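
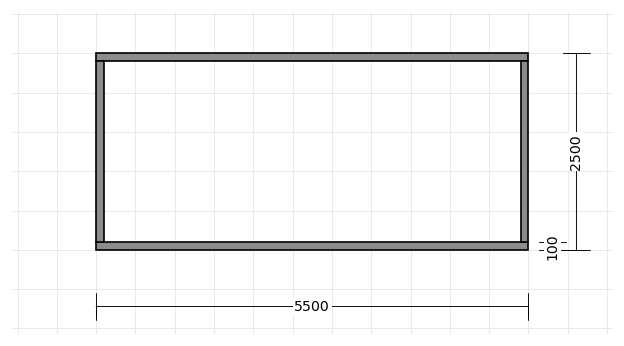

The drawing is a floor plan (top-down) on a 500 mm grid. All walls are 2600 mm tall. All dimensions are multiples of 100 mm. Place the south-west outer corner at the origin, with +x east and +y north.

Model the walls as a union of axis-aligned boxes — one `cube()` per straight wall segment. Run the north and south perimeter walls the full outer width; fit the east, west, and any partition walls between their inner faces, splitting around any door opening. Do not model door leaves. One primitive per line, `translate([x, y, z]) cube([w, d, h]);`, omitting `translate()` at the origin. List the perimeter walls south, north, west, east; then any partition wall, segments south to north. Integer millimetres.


cube([5500, 100, 2600]);
translate([0, 2400, 0]) cube([5500, 100, 2600]);
translate([0, 100, 0]) cube([100, 2300, 2600]);
translate([5400, 100, 0]) cube([100, 2300, 2600]);


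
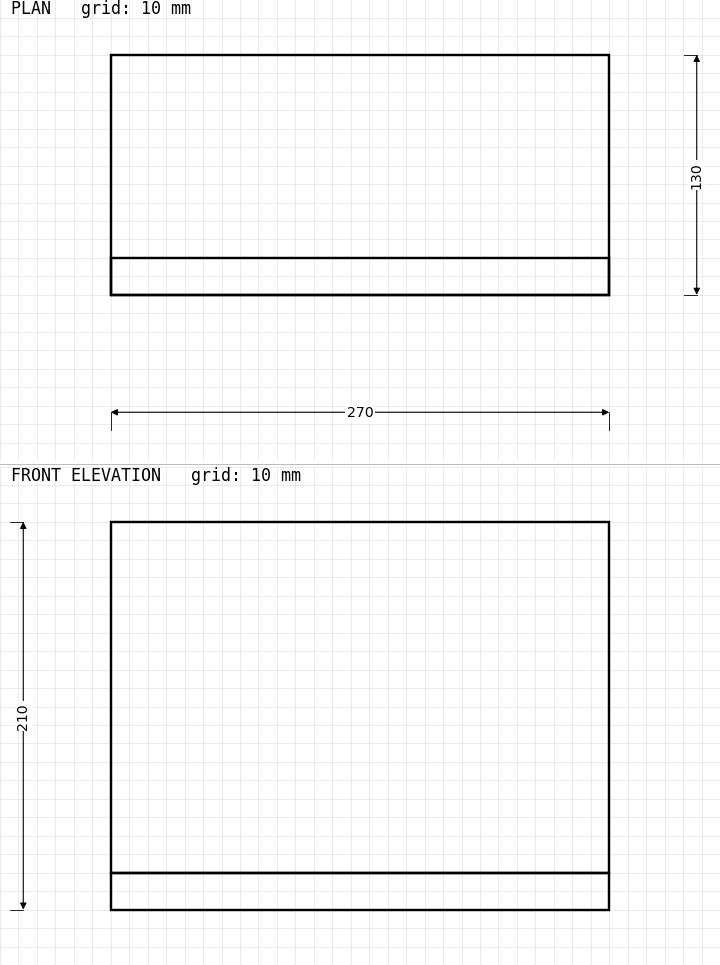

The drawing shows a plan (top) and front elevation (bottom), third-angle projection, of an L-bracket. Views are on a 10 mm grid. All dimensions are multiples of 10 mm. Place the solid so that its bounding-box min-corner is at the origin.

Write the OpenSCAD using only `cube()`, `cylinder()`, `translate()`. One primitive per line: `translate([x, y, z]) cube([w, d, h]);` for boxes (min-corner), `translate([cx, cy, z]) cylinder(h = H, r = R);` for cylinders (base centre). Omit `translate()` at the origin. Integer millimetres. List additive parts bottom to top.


cube([270, 130, 20]);
translate([0, 0, 20]) cube([270, 20, 190]);


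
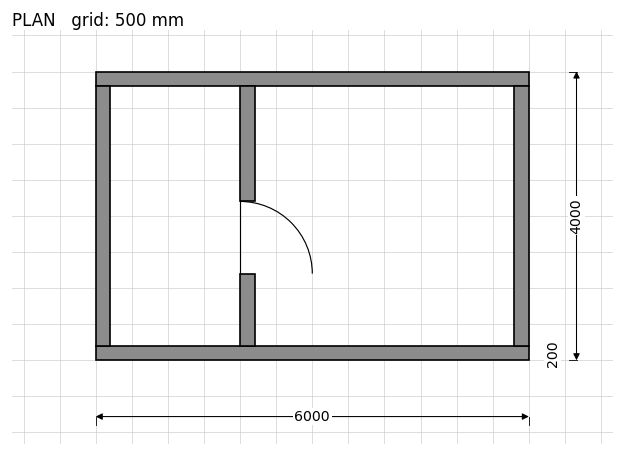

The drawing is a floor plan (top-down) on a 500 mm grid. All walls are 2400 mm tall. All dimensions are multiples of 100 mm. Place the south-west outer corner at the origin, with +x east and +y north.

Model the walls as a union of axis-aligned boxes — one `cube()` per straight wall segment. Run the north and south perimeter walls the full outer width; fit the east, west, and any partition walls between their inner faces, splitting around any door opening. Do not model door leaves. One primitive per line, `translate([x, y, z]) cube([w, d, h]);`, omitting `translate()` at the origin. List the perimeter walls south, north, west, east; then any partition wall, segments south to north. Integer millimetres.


cube([6000, 200, 2400]);
translate([0, 3800, 0]) cube([6000, 200, 2400]);
translate([0, 200, 0]) cube([200, 3600, 2400]);
translate([5800, 200, 0]) cube([200, 3600, 2400]);
translate([2000, 200, 0]) cube([200, 1000, 2400]);
translate([2000, 2200, 0]) cube([200, 1600, 2400]);


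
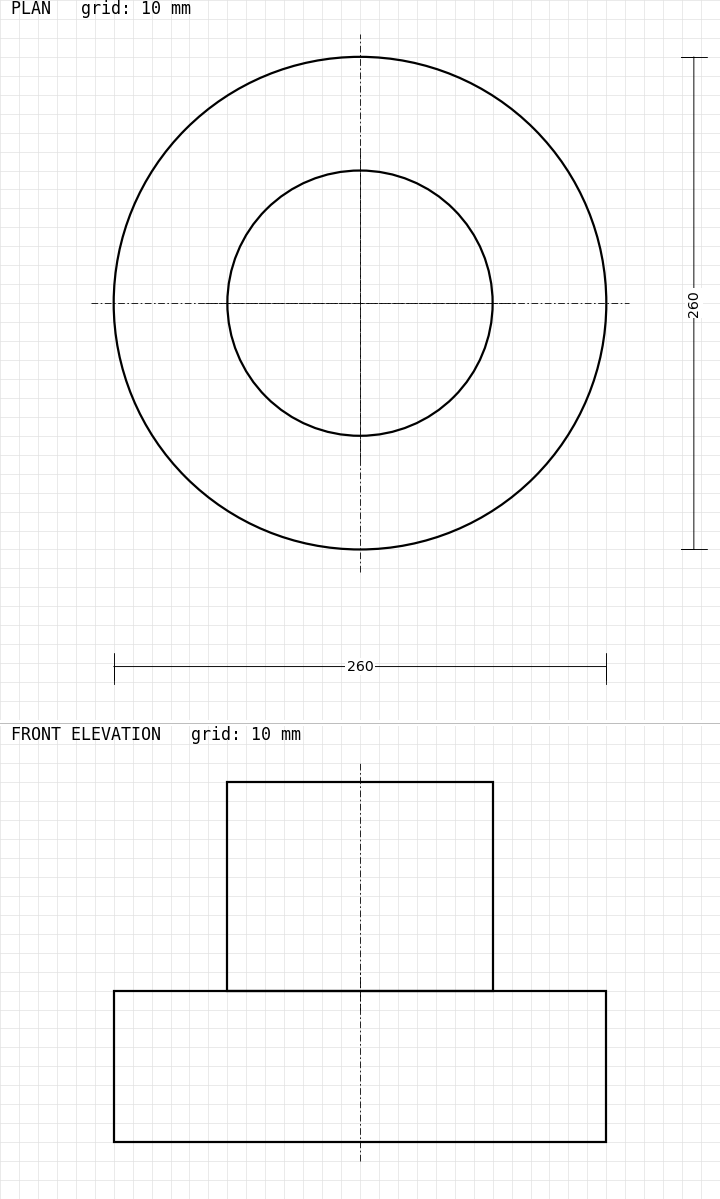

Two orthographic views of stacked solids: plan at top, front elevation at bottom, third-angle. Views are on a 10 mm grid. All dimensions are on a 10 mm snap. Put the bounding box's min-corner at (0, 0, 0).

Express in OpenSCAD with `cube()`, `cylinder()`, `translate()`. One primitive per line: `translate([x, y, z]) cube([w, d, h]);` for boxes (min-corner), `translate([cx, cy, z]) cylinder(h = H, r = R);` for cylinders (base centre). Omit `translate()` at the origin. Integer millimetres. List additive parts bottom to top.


translate([130, 130, 0]) cylinder(h = 80, r = 130);
translate([130, 130, 80]) cylinder(h = 110, r = 70);


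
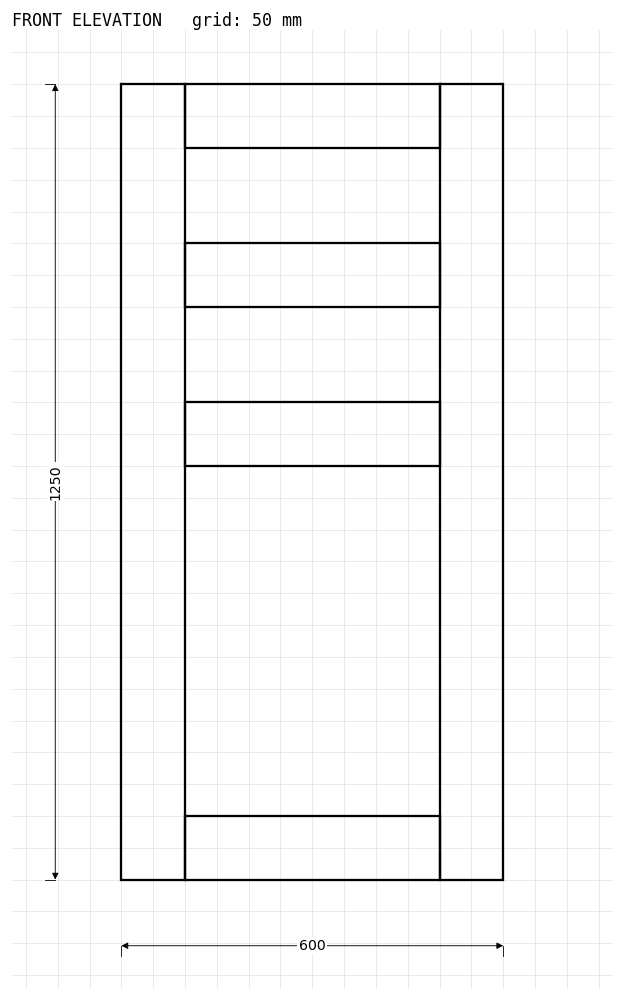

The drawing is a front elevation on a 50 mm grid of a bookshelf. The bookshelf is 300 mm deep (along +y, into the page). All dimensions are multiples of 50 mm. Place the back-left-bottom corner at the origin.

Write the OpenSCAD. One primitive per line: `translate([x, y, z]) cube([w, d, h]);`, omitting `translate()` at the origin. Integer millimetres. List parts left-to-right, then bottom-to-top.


cube([100, 300, 1250]);
translate([100, 0, 0]) cube([400, 300, 100]);
translate([100, 0, 650]) cube([400, 300, 100]);
translate([100, 0, 900]) cube([400, 300, 100]);
translate([100, 0, 1150]) cube([400, 300, 100]);
translate([500, 0, 0]) cube([100, 300, 1250]);


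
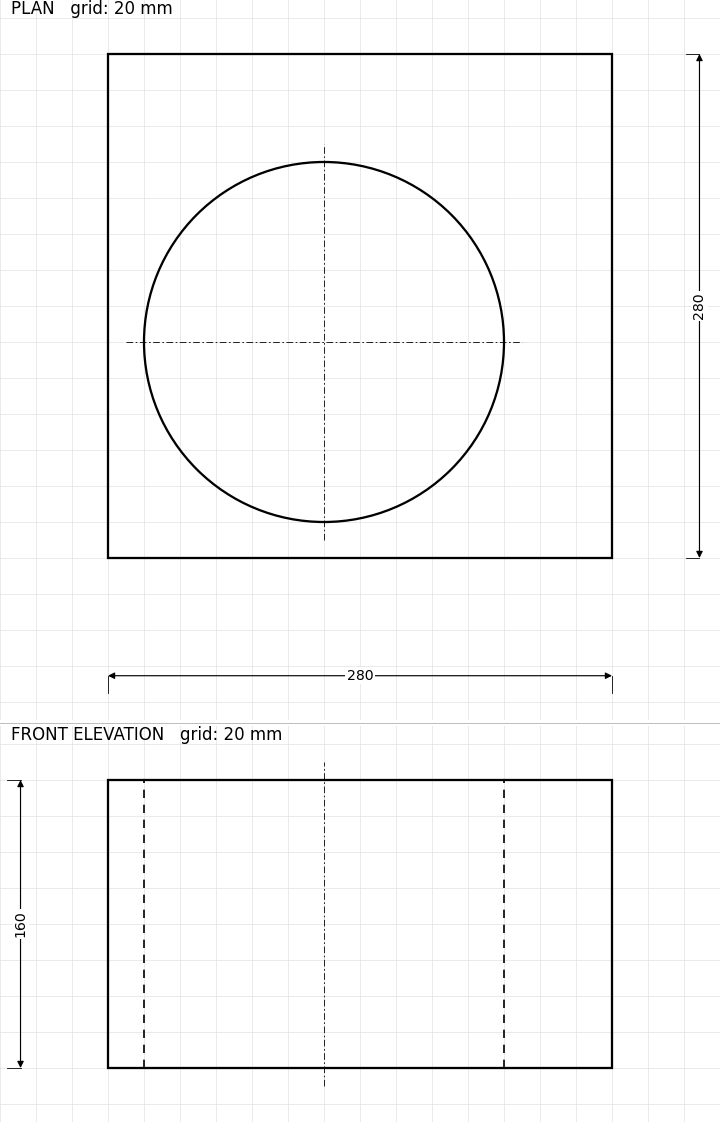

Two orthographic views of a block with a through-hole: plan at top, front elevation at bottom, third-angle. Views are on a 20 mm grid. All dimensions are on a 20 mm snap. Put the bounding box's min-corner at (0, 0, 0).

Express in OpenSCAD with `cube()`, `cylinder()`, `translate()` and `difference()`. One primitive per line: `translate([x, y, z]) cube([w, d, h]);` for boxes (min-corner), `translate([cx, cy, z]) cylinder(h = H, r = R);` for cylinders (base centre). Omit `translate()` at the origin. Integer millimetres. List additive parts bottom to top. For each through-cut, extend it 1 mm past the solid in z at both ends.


difference() {
  cube([280, 280, 160]);
  translate([120, 120, -1]) cylinder(h = 162, r = 100);
}


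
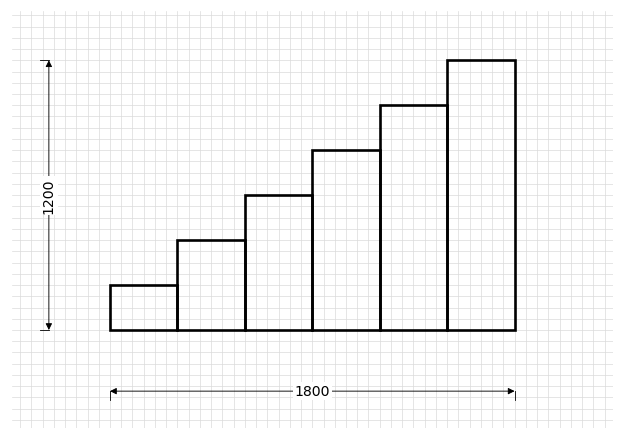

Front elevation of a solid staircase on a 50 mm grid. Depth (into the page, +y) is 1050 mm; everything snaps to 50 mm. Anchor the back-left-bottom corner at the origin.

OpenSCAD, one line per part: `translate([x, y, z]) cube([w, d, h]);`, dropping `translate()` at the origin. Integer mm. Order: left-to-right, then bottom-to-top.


cube([300, 1050, 200]);
translate([300, 0, 0]) cube([300, 1050, 400]);
translate([600, 0, 0]) cube([300, 1050, 600]);
translate([900, 0, 0]) cube([300, 1050, 800]);
translate([1200, 0, 0]) cube([300, 1050, 1000]);
translate([1500, 0, 0]) cube([300, 1050, 1200]);


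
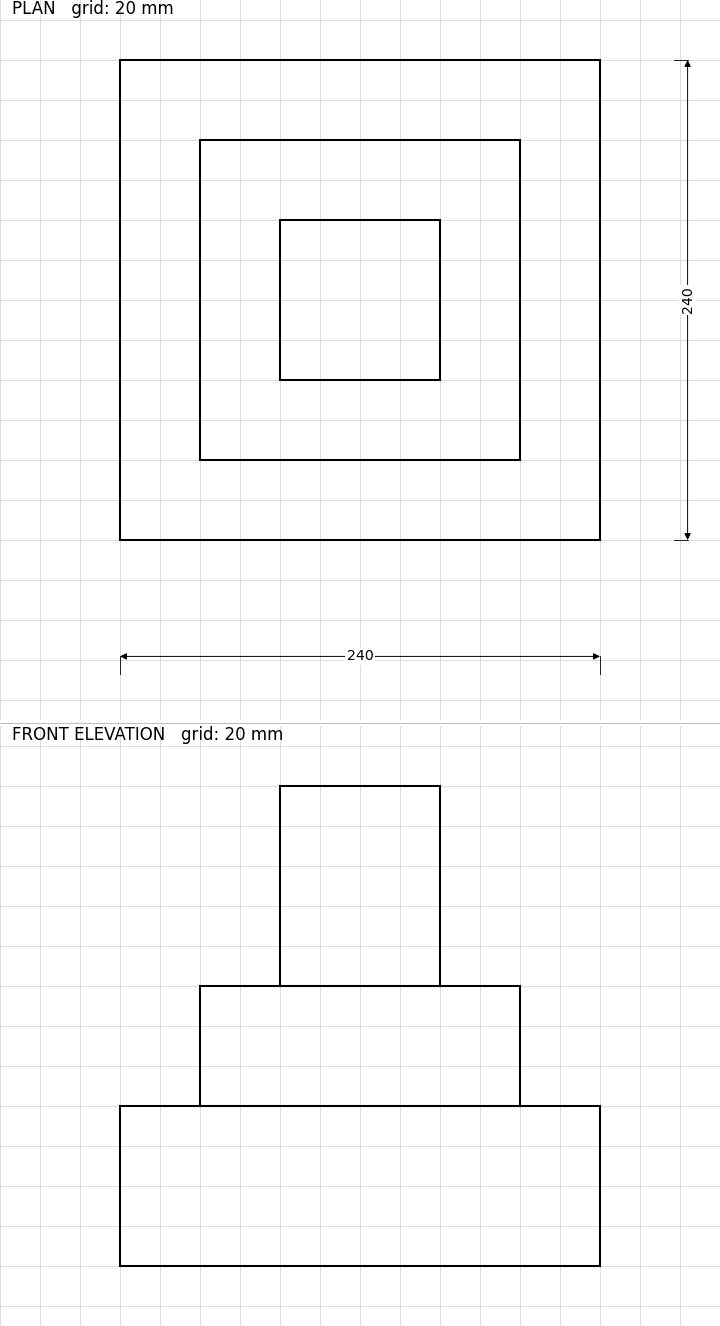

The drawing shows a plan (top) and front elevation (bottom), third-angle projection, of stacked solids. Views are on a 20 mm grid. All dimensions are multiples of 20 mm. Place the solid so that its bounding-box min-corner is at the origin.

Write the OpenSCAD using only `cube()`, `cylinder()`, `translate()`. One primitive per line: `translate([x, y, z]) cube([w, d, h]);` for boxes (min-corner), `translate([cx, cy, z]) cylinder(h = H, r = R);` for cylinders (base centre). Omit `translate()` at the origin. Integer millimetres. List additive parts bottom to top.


cube([240, 240, 80]);
translate([40, 40, 80]) cube([160, 160, 60]);
translate([80, 80, 140]) cube([80, 80, 100]);


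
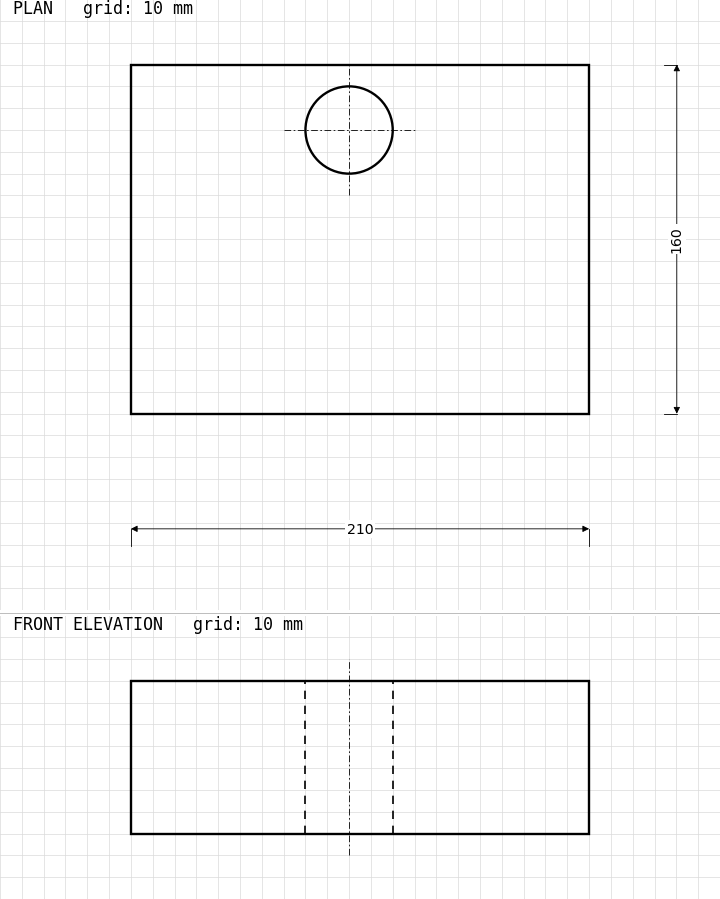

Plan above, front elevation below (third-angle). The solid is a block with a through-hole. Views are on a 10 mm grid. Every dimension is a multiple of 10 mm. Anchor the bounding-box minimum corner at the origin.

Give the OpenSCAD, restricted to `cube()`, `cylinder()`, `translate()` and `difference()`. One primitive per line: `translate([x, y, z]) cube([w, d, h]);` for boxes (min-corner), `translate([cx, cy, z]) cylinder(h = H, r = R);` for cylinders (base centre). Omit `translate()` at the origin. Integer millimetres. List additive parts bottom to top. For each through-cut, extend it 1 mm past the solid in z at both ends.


difference() {
  cube([210, 160, 70]);
  translate([100, 130, -1]) cylinder(h = 72, r = 20);
}


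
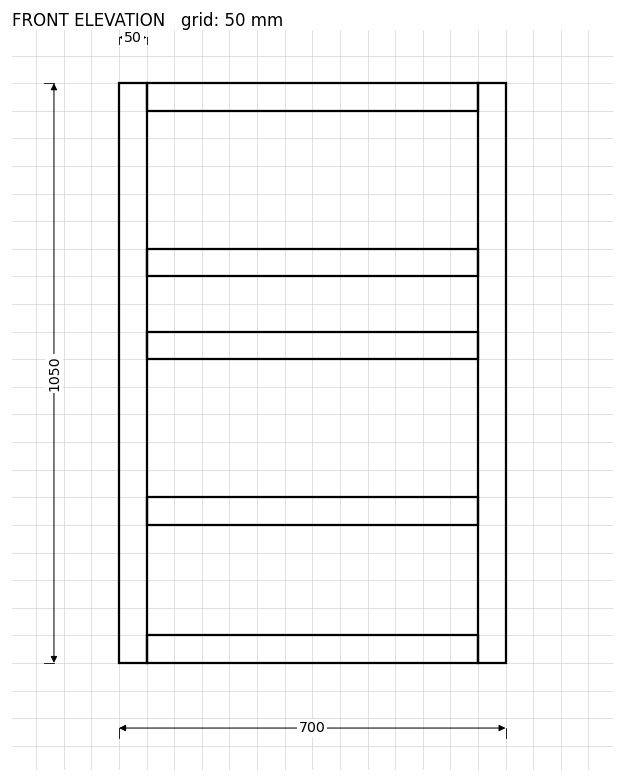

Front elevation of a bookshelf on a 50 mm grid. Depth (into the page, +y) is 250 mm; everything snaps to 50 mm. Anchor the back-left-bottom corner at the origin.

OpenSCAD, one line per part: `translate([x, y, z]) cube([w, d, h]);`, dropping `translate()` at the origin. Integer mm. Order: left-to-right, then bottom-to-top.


cube([50, 250, 1050]);
translate([50, 0, 0]) cube([600, 250, 50]);
translate([50, 0, 250]) cube([600, 250, 50]);
translate([50, 0, 550]) cube([600, 250, 50]);
translate([50, 0, 700]) cube([600, 250, 50]);
translate([50, 0, 1000]) cube([600, 250, 50]);
translate([650, 0, 0]) cube([50, 250, 1050]);


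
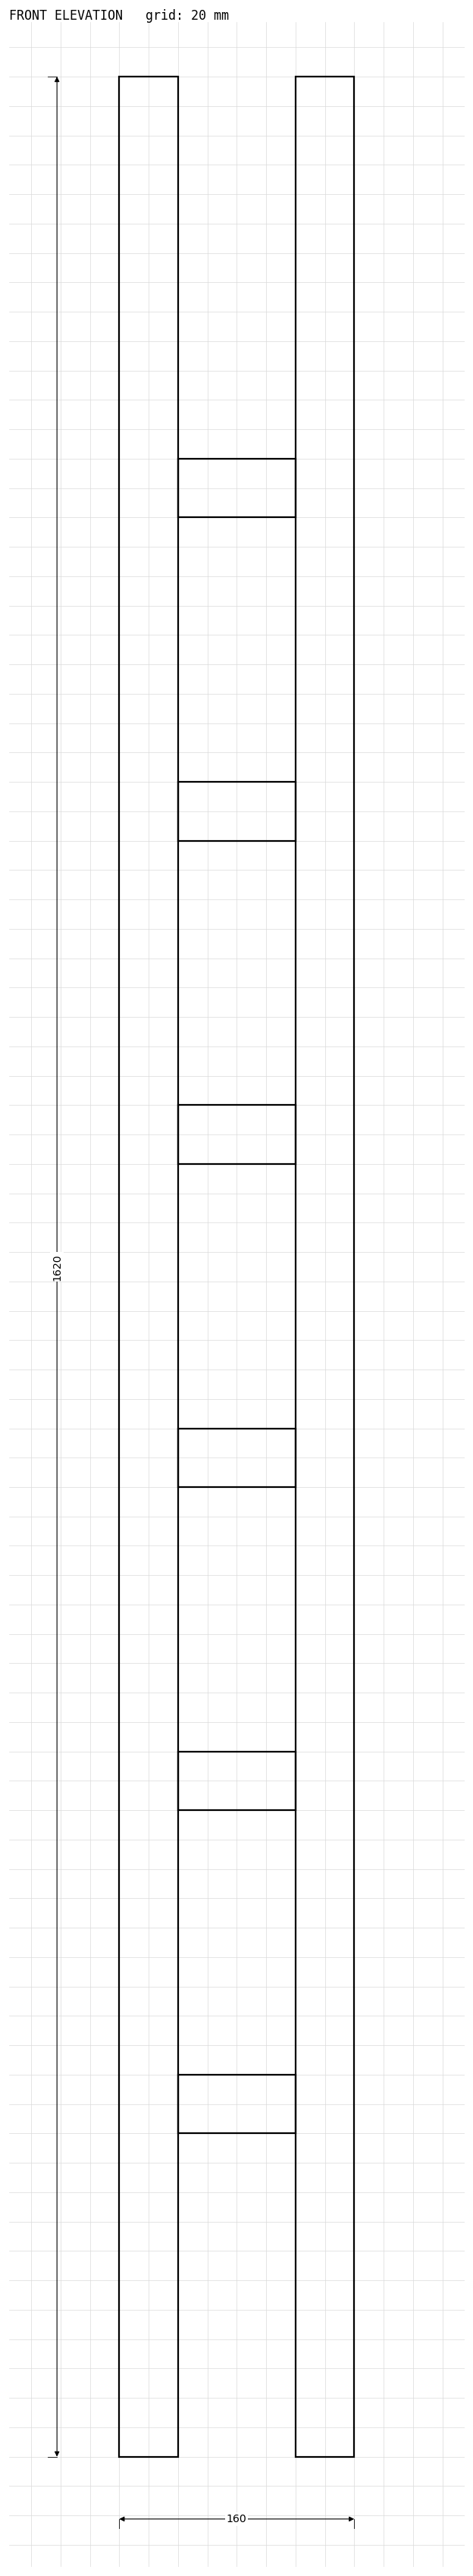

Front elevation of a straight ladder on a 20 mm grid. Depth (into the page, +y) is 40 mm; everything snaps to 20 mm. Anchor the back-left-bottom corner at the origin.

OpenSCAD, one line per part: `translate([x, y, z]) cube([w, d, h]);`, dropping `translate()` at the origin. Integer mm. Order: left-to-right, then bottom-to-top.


cube([40, 40, 1620]);
translate([40, 0, 220]) cube([80, 40, 40]);
translate([40, 0, 440]) cube([80, 40, 40]);
translate([40, 0, 660]) cube([80, 40, 40]);
translate([40, 0, 880]) cube([80, 40, 40]);
translate([40, 0, 1100]) cube([80, 40, 40]);
translate([40, 0, 1320]) cube([80, 40, 40]);
translate([120, 0, 0]) cube([40, 40, 1620]);


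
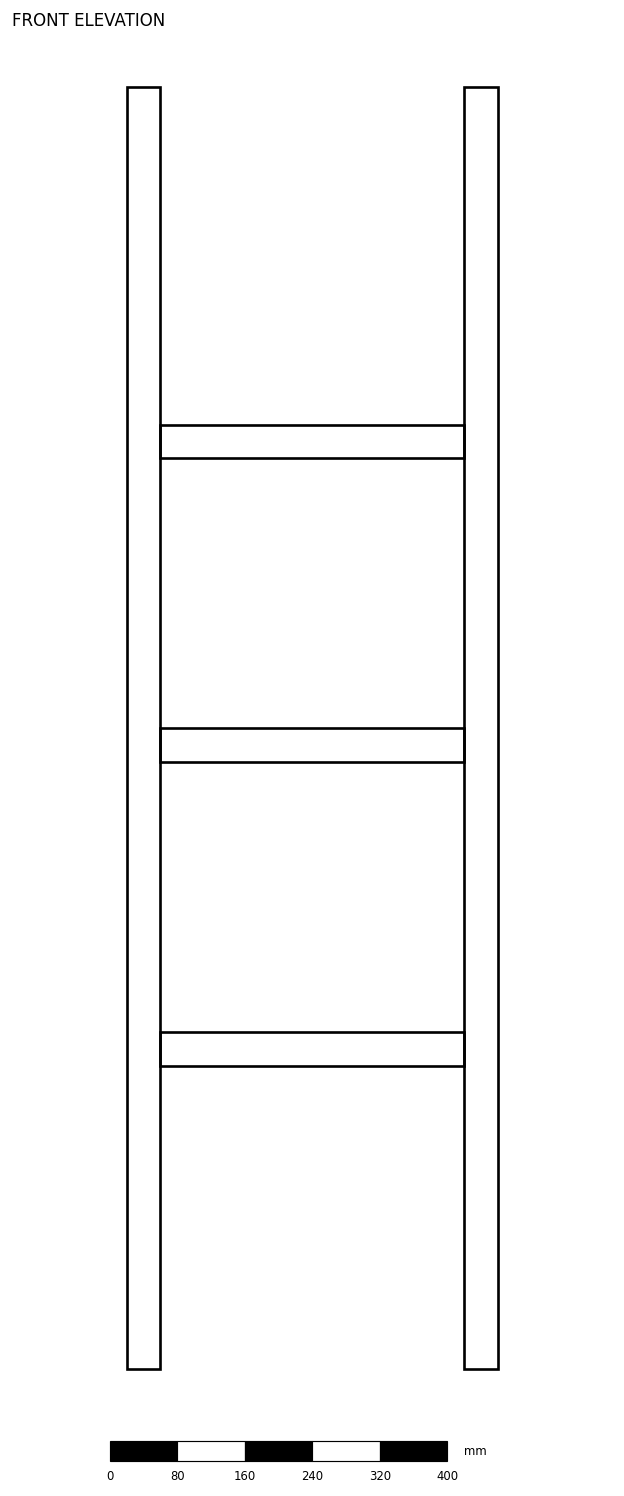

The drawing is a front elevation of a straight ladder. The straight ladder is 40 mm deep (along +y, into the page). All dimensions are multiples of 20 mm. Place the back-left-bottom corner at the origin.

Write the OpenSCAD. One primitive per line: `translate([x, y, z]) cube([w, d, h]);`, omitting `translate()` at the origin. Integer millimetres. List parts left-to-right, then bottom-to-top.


cube([40, 40, 1520]);
translate([40, 0, 360]) cube([360, 40, 40]);
translate([40, 0, 720]) cube([360, 40, 40]);
translate([40, 0, 1080]) cube([360, 40, 40]);
translate([400, 0, 0]) cube([40, 40, 1520]);


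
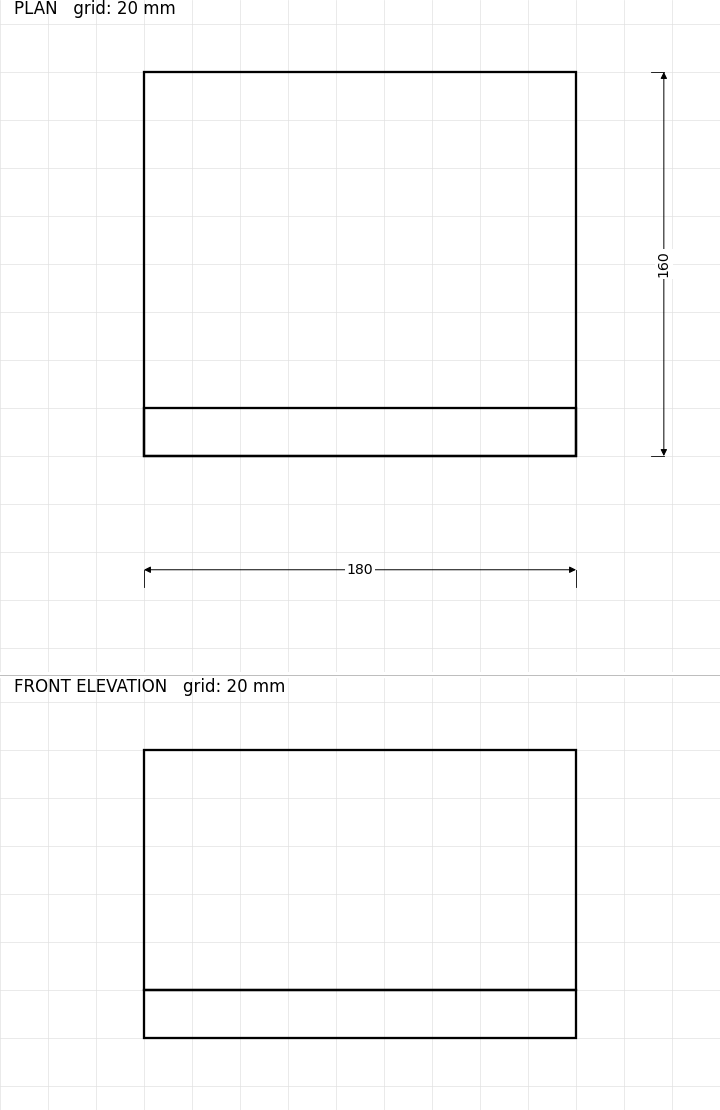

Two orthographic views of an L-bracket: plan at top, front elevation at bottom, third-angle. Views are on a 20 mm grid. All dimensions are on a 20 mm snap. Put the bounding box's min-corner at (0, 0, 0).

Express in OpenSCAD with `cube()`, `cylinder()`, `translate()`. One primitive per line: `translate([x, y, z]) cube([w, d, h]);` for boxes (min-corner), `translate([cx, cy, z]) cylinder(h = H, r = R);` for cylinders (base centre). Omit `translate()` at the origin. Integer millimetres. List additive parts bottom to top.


cube([180, 160, 20]);
translate([0, 0, 20]) cube([180, 20, 100]);


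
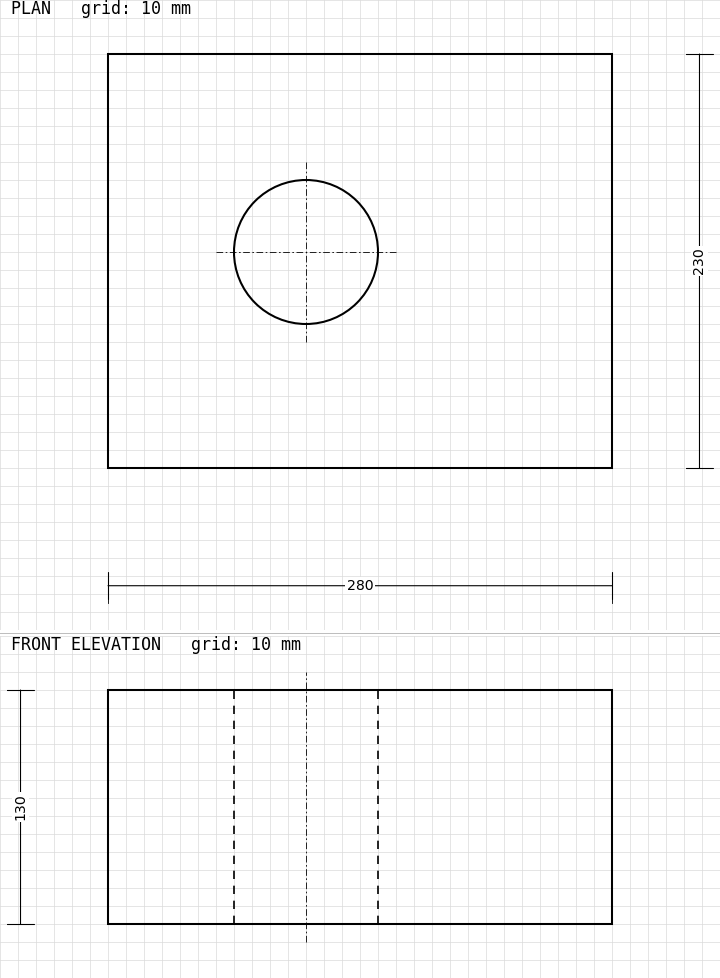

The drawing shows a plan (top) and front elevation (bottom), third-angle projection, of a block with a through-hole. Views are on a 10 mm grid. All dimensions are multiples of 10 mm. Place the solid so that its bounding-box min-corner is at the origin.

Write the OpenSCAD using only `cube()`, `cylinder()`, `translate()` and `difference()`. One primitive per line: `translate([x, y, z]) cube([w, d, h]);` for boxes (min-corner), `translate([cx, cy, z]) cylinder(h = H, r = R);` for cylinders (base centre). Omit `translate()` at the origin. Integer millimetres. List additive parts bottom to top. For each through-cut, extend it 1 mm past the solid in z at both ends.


difference() {
  cube([280, 230, 130]);
  translate([110, 120, -1]) cylinder(h = 132, r = 40);
}


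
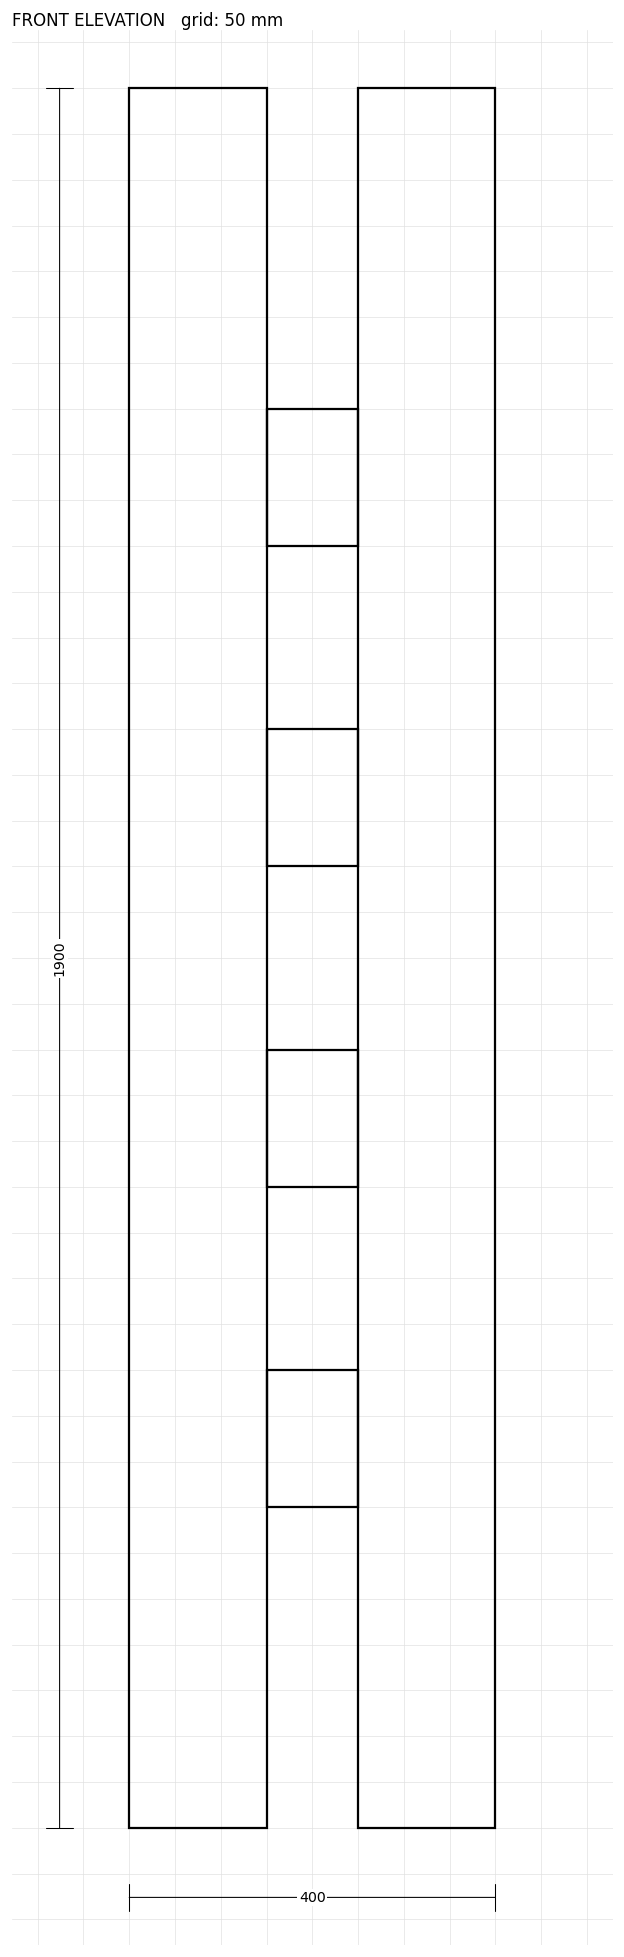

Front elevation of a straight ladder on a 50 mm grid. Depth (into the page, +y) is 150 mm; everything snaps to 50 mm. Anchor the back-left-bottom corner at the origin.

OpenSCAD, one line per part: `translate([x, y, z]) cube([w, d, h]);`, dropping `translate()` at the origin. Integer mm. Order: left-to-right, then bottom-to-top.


cube([150, 150, 1900]);
translate([150, 0, 350]) cube([100, 150, 150]);
translate([150, 0, 700]) cube([100, 150, 150]);
translate([150, 0, 1050]) cube([100, 150, 150]);
translate([150, 0, 1400]) cube([100, 150, 150]);
translate([250, 0, 0]) cube([150, 150, 1900]);


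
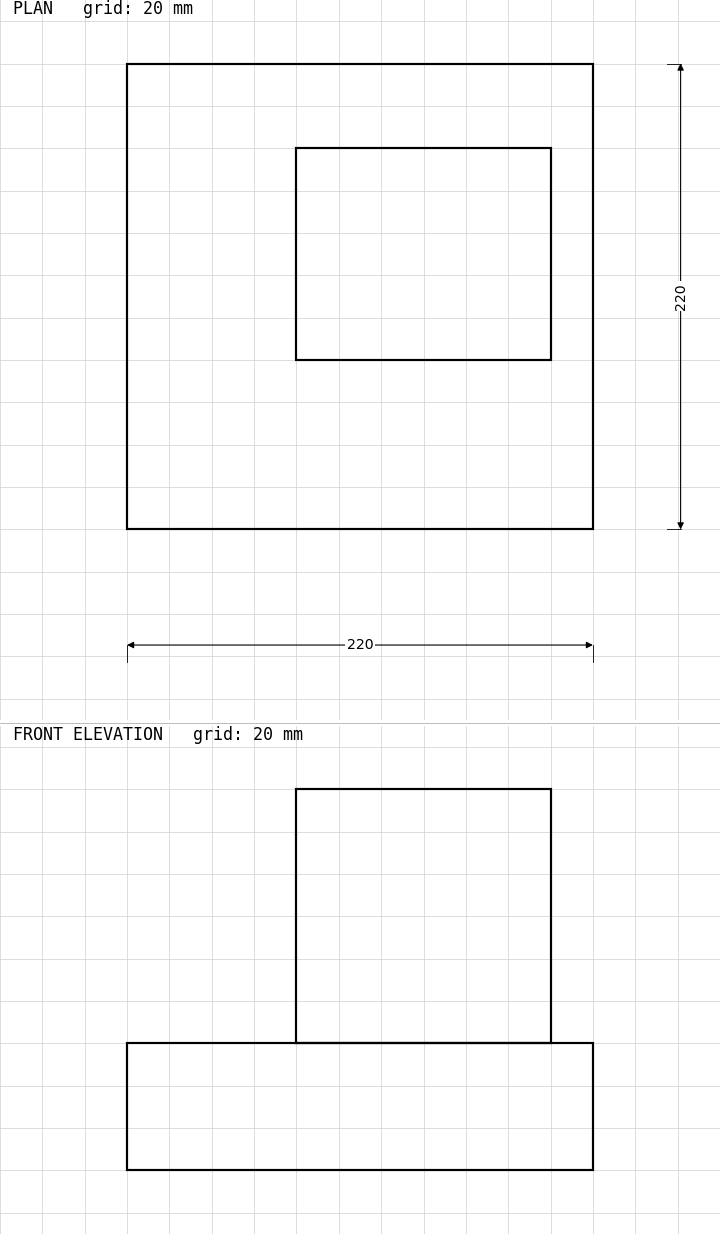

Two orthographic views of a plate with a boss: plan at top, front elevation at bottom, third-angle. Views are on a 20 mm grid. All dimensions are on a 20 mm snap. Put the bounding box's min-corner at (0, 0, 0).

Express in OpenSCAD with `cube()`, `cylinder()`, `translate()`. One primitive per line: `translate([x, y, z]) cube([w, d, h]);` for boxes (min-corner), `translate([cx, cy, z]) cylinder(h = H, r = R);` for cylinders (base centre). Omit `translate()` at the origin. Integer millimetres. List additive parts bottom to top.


cube([220, 220, 60]);
translate([80, 80, 60]) cube([120, 100, 120]);


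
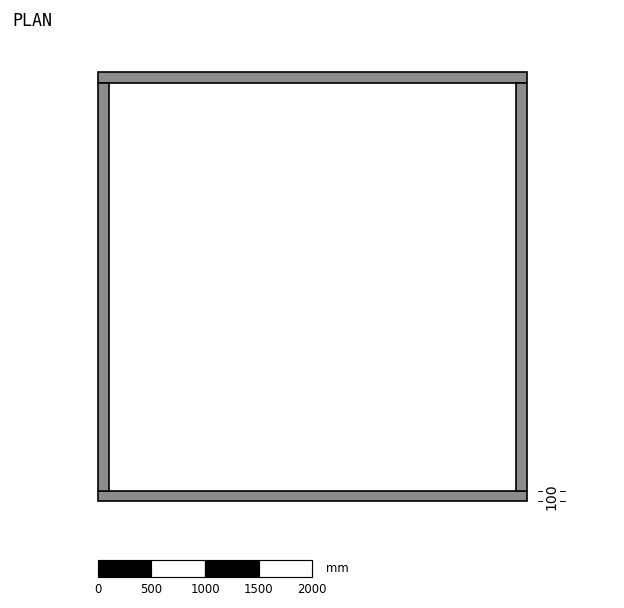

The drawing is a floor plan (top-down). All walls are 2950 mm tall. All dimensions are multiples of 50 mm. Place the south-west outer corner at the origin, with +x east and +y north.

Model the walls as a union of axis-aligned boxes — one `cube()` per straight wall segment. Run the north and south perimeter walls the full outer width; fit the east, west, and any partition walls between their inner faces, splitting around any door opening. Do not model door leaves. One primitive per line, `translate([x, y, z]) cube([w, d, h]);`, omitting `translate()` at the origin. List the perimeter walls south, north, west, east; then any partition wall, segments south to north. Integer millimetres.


cube([4000, 100, 2950]);
translate([0, 3900, 0]) cube([4000, 100, 2950]);
translate([0, 100, 0]) cube([100, 3800, 2950]);
translate([3900, 100, 0]) cube([100, 3800, 2950]);


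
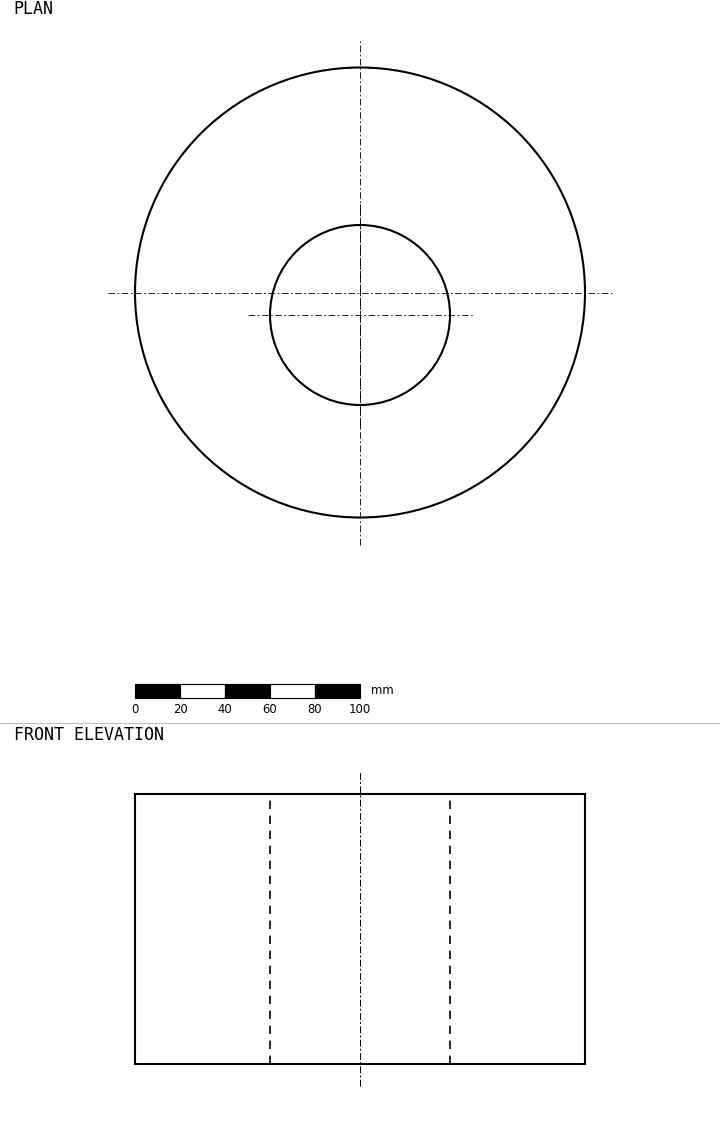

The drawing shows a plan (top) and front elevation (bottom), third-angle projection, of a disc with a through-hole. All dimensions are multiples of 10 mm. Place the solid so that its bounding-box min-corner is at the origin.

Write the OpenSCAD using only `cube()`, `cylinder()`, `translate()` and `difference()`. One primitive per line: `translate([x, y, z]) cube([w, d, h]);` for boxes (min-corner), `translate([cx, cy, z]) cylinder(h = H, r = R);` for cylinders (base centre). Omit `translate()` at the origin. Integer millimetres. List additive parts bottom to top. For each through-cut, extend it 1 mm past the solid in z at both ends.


difference() {
  translate([100, 100, 0]) cylinder(h = 120, r = 100);
  translate([100, 90, -1]) cylinder(h = 122, r = 40);
}


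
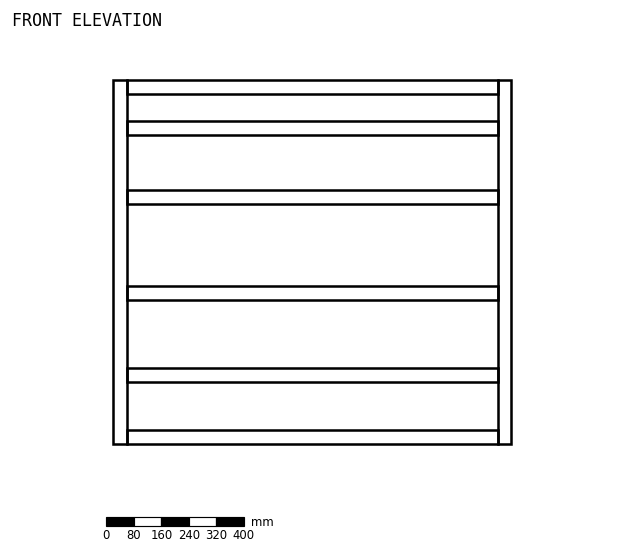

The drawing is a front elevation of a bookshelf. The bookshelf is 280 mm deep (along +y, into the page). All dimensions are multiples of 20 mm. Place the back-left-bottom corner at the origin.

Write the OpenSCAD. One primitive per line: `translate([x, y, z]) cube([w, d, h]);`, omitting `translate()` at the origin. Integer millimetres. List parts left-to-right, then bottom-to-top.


cube([40, 280, 1060]);
translate([40, 0, 0]) cube([1080, 280, 40]);
translate([40, 0, 180]) cube([1080, 280, 40]);
translate([40, 0, 420]) cube([1080, 280, 40]);
translate([40, 0, 700]) cube([1080, 280, 40]);
translate([40, 0, 900]) cube([1080, 280, 40]);
translate([40, 0, 1020]) cube([1080, 280, 40]);
translate([1120, 0, 0]) cube([40, 280, 1060]);


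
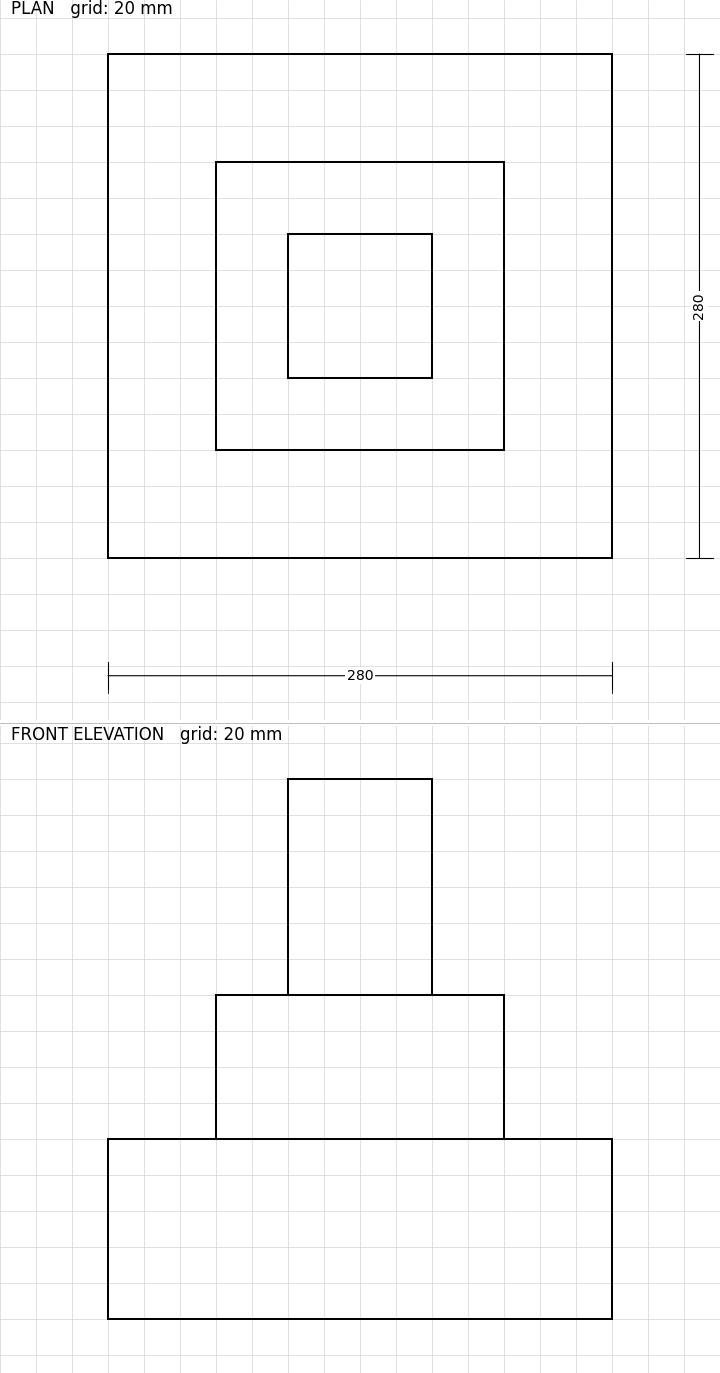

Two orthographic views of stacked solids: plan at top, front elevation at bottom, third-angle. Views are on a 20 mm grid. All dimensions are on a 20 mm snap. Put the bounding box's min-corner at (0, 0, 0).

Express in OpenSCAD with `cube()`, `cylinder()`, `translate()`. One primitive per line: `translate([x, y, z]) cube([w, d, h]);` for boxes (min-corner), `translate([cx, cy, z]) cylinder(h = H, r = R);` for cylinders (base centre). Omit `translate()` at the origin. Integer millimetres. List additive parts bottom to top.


cube([280, 280, 100]);
translate([60, 60, 100]) cube([160, 160, 80]);
translate([100, 100, 180]) cube([80, 80, 120]);


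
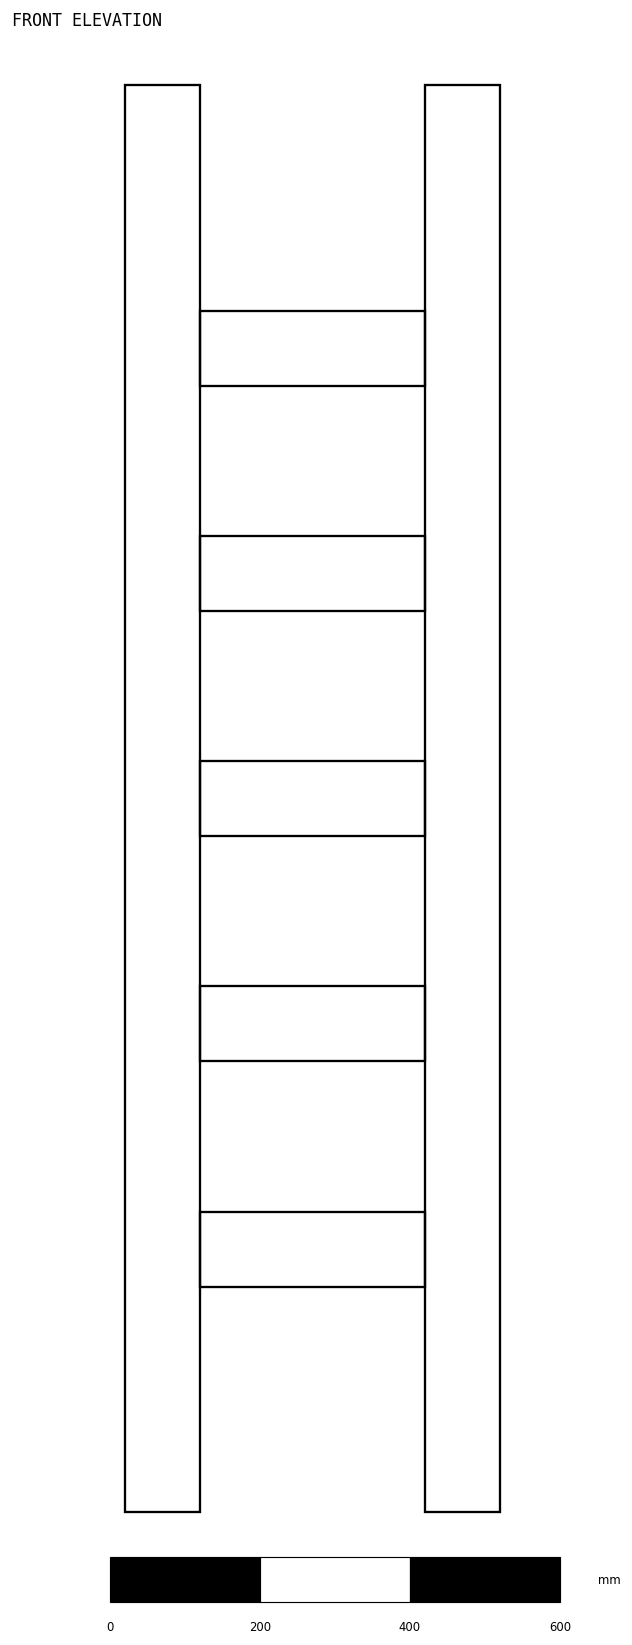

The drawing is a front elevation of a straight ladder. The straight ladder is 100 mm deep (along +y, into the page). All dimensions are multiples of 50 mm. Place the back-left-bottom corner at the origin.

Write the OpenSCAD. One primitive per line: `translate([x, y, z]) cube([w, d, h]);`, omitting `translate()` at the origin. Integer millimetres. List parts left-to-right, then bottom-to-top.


cube([100, 100, 1900]);
translate([100, 0, 300]) cube([300, 100, 100]);
translate([100, 0, 600]) cube([300, 100, 100]);
translate([100, 0, 900]) cube([300, 100, 100]);
translate([100, 0, 1200]) cube([300, 100, 100]);
translate([100, 0, 1500]) cube([300, 100, 100]);
translate([400, 0, 0]) cube([100, 100, 1900]);


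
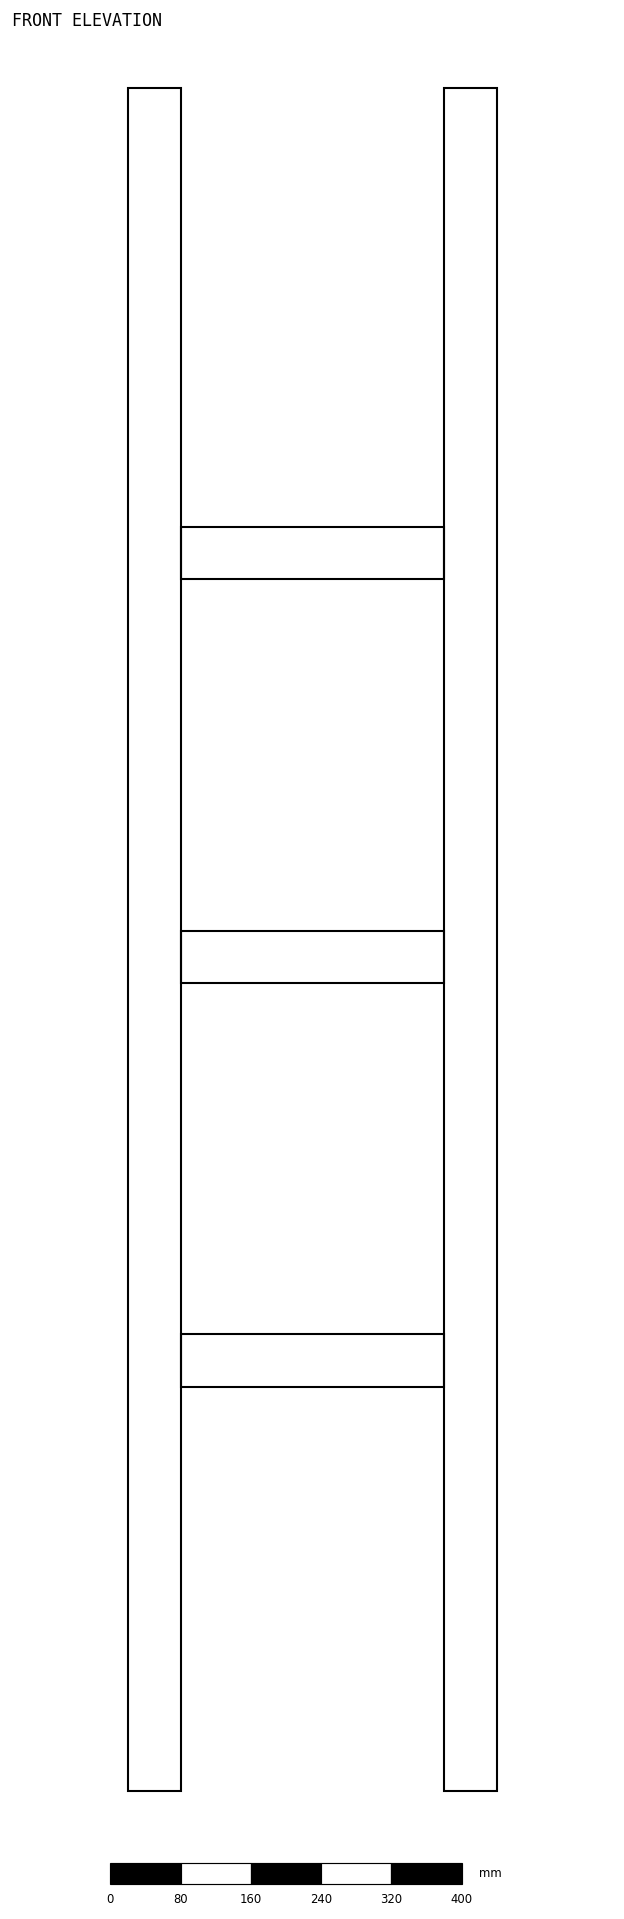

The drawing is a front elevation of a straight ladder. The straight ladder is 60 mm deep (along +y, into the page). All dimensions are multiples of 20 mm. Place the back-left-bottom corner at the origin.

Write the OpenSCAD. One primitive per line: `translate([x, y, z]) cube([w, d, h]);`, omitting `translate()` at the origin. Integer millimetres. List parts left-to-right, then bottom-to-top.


cube([60, 60, 1940]);
translate([60, 0, 460]) cube([300, 60, 60]);
translate([60, 0, 920]) cube([300, 60, 60]);
translate([60, 0, 1380]) cube([300, 60, 60]);
translate([360, 0, 0]) cube([60, 60, 1940]);


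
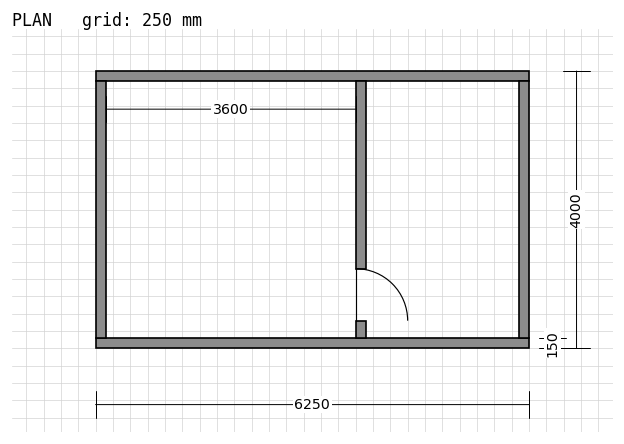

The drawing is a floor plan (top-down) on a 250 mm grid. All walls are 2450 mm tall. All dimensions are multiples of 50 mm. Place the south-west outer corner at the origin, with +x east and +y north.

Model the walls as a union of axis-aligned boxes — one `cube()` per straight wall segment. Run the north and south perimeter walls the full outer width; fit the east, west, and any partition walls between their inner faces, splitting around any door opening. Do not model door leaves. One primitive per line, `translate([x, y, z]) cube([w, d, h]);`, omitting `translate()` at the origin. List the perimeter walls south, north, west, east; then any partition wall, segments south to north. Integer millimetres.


cube([6250, 150, 2450]);
translate([0, 3850, 0]) cube([6250, 150, 2450]);
translate([0, 150, 0]) cube([150, 3700, 2450]);
translate([6100, 150, 0]) cube([150, 3700, 2450]);
translate([3750, 150, 0]) cube([150, 250, 2450]);
translate([3750, 1150, 0]) cube([150, 2700, 2450]);


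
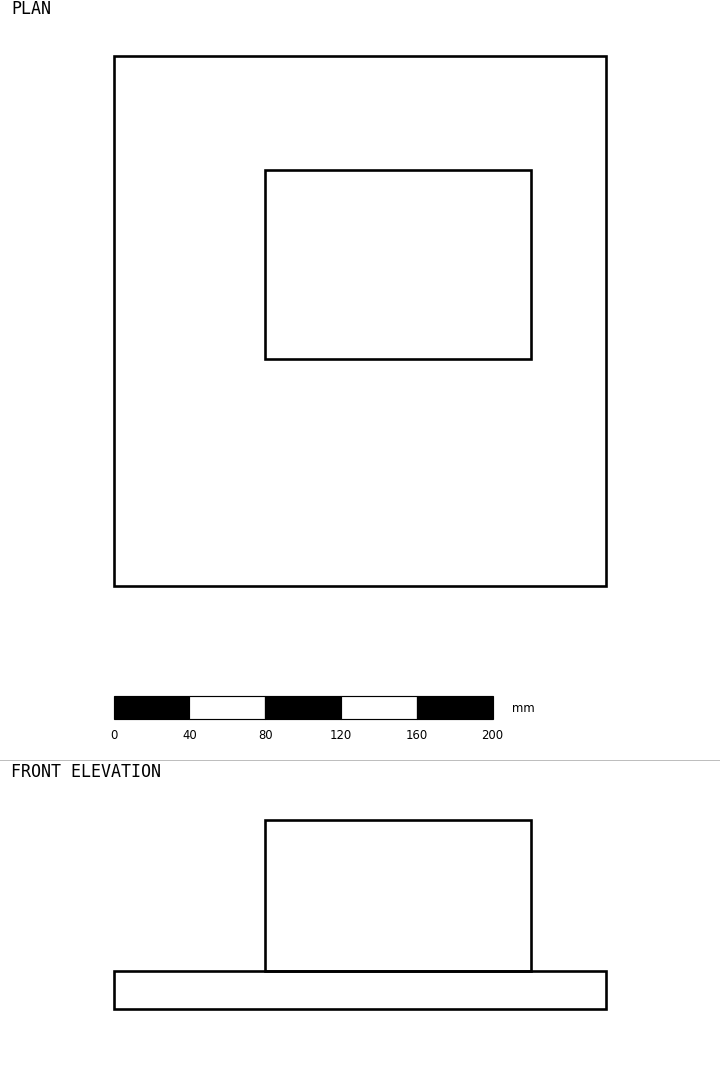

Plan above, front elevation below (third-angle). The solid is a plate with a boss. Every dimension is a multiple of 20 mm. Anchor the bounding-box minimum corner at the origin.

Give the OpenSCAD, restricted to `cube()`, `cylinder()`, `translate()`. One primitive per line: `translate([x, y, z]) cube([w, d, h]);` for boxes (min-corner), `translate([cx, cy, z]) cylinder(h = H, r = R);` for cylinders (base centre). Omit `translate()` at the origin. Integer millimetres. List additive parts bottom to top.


cube([260, 280, 20]);
translate([80, 120, 20]) cube([140, 100, 80]);


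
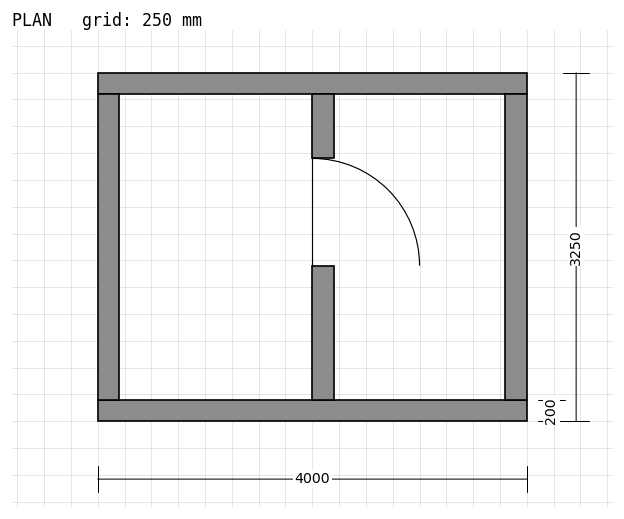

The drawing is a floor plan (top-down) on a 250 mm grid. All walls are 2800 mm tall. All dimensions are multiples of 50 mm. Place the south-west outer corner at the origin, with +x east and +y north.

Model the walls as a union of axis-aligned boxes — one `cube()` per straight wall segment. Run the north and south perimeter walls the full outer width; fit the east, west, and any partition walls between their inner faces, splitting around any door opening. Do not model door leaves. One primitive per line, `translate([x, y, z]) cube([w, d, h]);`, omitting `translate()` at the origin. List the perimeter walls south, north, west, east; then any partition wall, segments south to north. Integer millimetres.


cube([4000, 200, 2800]);
translate([0, 3050, 0]) cube([4000, 200, 2800]);
translate([0, 200, 0]) cube([200, 2850, 2800]);
translate([3800, 200, 0]) cube([200, 2850, 2800]);
translate([2000, 200, 0]) cube([200, 1250, 2800]);
translate([2000, 2450, 0]) cube([200, 600, 2800]);


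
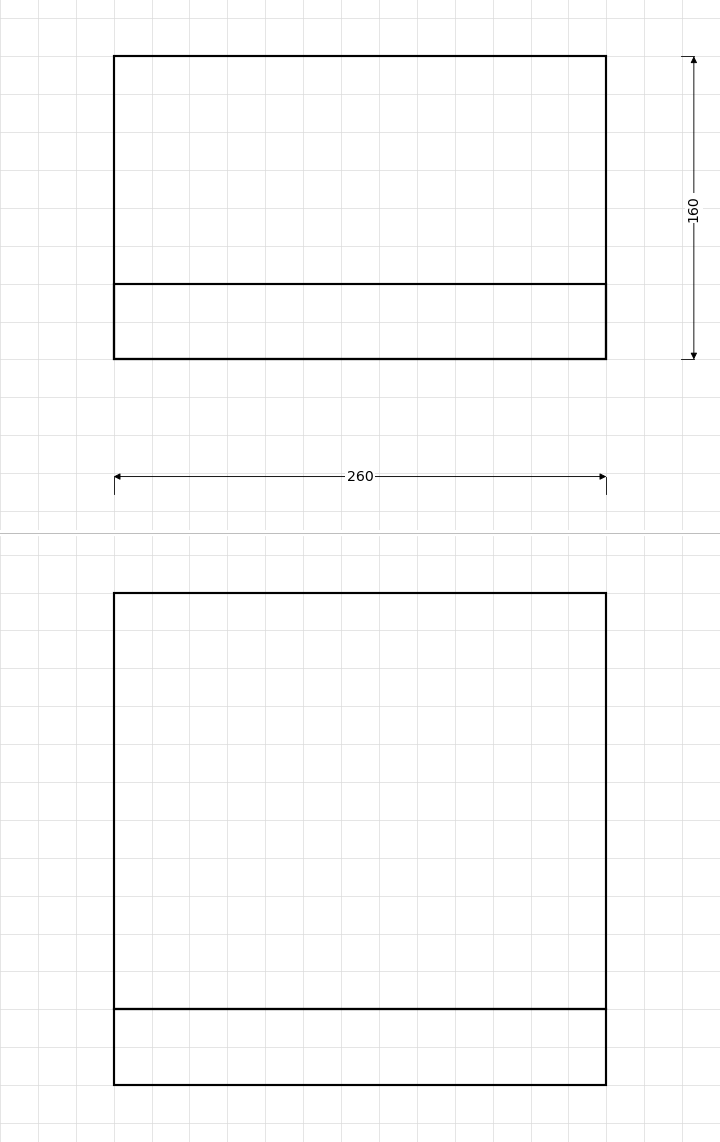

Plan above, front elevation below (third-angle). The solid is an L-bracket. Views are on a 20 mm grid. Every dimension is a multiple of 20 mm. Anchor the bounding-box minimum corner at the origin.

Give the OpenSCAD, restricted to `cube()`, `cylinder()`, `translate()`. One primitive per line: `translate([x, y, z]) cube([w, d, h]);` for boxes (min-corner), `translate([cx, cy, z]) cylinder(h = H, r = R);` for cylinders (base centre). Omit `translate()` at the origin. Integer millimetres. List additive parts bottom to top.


cube([260, 160, 40]);
translate([0, 0, 40]) cube([260, 40, 220]);


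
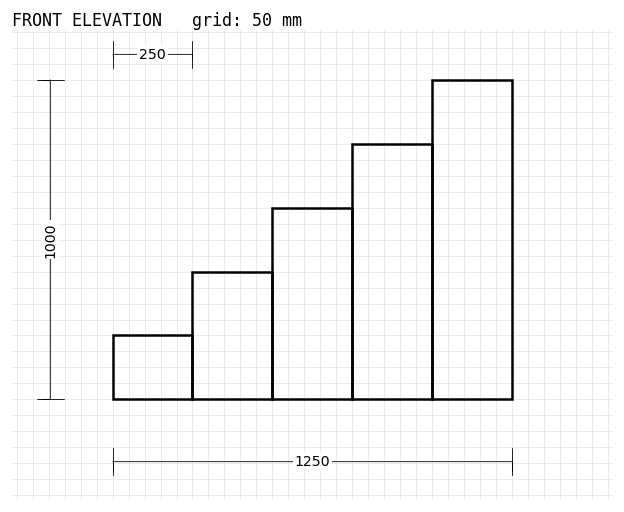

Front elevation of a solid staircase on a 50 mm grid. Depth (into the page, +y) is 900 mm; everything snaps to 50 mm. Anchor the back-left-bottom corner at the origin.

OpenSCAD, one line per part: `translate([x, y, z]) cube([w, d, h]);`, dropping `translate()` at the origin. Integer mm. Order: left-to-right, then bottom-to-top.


cube([250, 900, 200]);
translate([250, 0, 0]) cube([250, 900, 400]);
translate([500, 0, 0]) cube([250, 900, 600]);
translate([750, 0, 0]) cube([250, 900, 800]);
translate([1000, 0, 0]) cube([250, 900, 1000]);


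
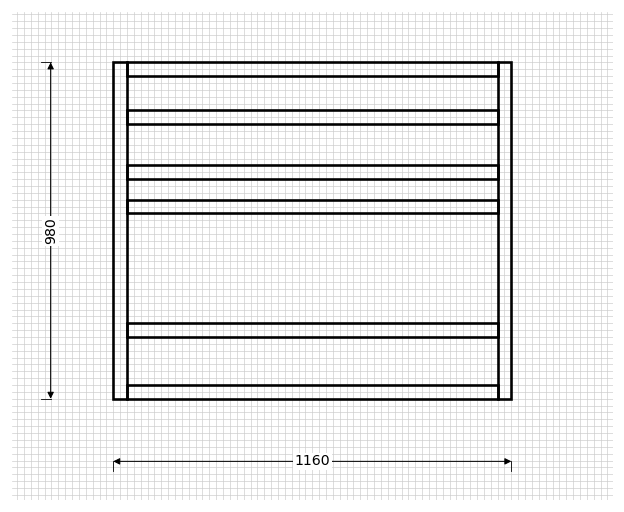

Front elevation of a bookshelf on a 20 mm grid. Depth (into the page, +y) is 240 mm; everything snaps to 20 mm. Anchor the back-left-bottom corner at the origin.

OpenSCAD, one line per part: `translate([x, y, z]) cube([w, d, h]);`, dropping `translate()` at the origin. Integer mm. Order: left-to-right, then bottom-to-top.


cube([40, 240, 980]);
translate([40, 0, 0]) cube([1080, 240, 40]);
translate([40, 0, 180]) cube([1080, 240, 40]);
translate([40, 0, 540]) cube([1080, 240, 40]);
translate([40, 0, 640]) cube([1080, 240, 40]);
translate([40, 0, 800]) cube([1080, 240, 40]);
translate([40, 0, 940]) cube([1080, 240, 40]);
translate([1120, 0, 0]) cube([40, 240, 980]);


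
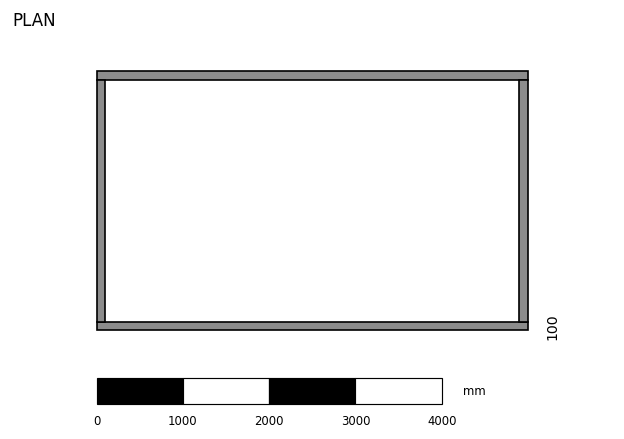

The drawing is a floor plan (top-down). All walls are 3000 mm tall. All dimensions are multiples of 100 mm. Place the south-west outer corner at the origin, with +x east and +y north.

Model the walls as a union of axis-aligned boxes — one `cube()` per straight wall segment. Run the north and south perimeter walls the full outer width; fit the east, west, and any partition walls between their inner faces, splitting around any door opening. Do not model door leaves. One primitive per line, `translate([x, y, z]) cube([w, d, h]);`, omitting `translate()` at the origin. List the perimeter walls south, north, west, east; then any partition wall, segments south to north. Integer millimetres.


cube([5000, 100, 3000]);
translate([0, 2900, 0]) cube([5000, 100, 3000]);
translate([0, 100, 0]) cube([100, 2800, 3000]);
translate([4900, 100, 0]) cube([100, 2800, 3000]);


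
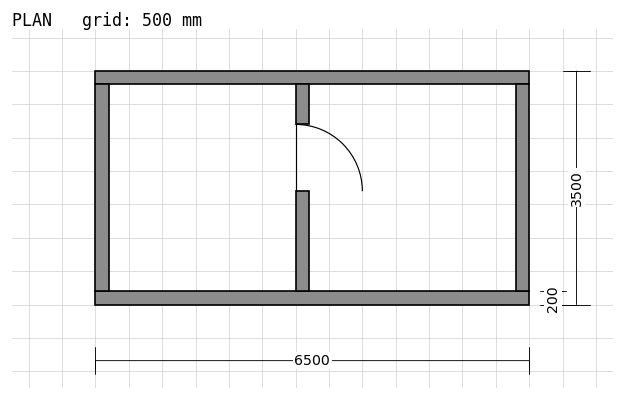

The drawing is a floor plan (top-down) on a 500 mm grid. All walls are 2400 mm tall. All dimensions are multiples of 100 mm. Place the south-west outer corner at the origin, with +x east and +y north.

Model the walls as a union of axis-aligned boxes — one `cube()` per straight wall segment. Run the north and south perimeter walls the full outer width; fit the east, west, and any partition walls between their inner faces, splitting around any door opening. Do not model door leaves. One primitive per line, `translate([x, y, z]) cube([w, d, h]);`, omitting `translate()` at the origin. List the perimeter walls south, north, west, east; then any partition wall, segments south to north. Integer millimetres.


cube([6500, 200, 2400]);
translate([0, 3300, 0]) cube([6500, 200, 2400]);
translate([0, 200, 0]) cube([200, 3100, 2400]);
translate([6300, 200, 0]) cube([200, 3100, 2400]);
translate([3000, 200, 0]) cube([200, 1500, 2400]);
translate([3000, 2700, 0]) cube([200, 600, 2400]);


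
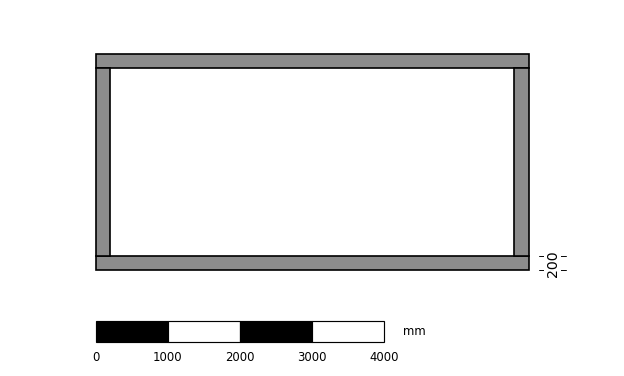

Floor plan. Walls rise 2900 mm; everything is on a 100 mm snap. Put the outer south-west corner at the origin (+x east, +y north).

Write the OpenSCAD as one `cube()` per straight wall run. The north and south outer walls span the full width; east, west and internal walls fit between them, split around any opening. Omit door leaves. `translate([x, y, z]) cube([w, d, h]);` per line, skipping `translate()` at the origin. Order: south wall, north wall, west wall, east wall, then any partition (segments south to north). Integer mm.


cube([6000, 200, 2900]);
translate([0, 2800, 0]) cube([6000, 200, 2900]);
translate([0, 200, 0]) cube([200, 2600, 2900]);
translate([5800, 200, 0]) cube([200, 2600, 2900]);


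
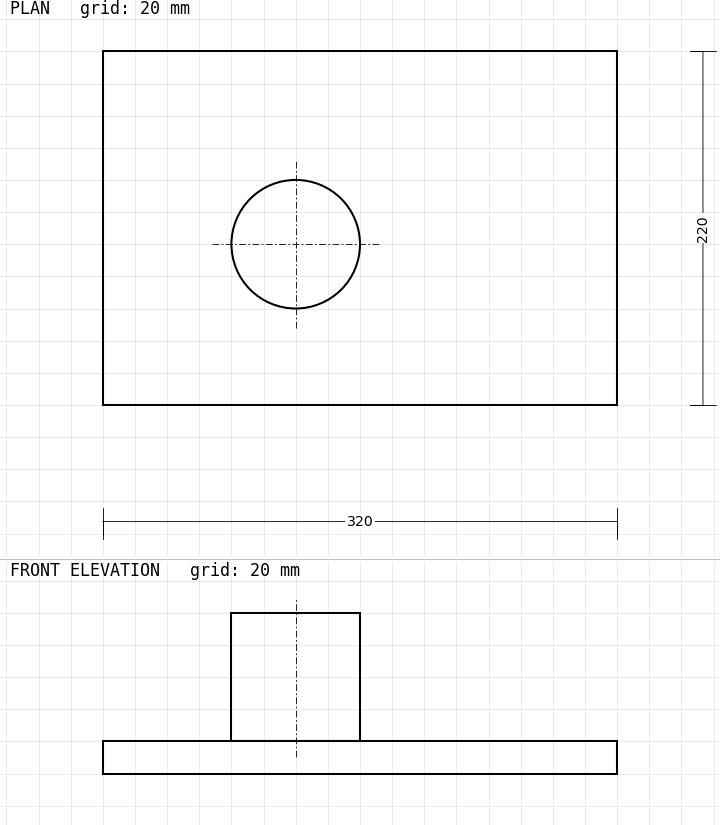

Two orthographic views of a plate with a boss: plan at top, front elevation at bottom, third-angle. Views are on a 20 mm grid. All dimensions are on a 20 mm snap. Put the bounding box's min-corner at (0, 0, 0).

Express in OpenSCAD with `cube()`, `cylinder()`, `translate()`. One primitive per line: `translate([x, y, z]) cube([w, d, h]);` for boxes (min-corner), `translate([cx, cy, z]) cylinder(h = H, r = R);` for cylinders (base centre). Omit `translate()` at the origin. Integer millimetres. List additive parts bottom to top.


cube([320, 220, 20]);
translate([120, 100, 20]) cylinder(h = 80, r = 40);


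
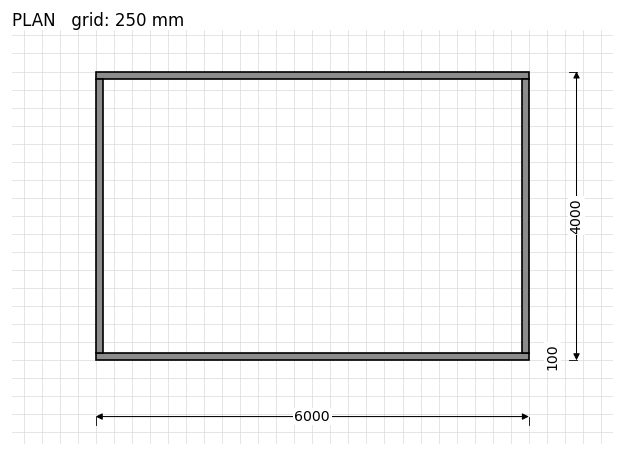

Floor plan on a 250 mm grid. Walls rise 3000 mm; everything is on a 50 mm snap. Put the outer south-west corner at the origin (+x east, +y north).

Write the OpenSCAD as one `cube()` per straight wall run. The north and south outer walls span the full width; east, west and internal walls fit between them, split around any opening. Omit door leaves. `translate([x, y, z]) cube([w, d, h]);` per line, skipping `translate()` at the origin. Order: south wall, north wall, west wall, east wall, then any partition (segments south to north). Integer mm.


cube([6000, 100, 3000]);
translate([0, 3900, 0]) cube([6000, 100, 3000]);
translate([0, 100, 0]) cube([100, 3800, 3000]);
translate([5900, 100, 0]) cube([100, 3800, 3000]);


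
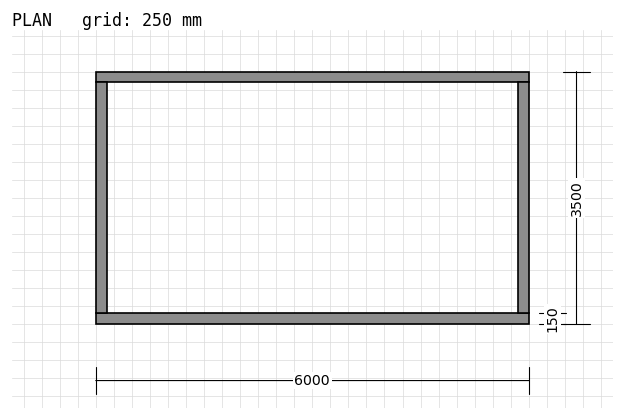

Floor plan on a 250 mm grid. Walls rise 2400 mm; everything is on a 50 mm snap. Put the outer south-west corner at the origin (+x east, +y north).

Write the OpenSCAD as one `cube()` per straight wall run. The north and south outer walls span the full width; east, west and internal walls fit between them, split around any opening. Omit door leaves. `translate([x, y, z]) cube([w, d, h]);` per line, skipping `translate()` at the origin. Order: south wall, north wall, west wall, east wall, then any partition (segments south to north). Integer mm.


cube([6000, 150, 2400]);
translate([0, 3350, 0]) cube([6000, 150, 2400]);
translate([0, 150, 0]) cube([150, 3200, 2400]);
translate([5850, 150, 0]) cube([150, 3200, 2400]);


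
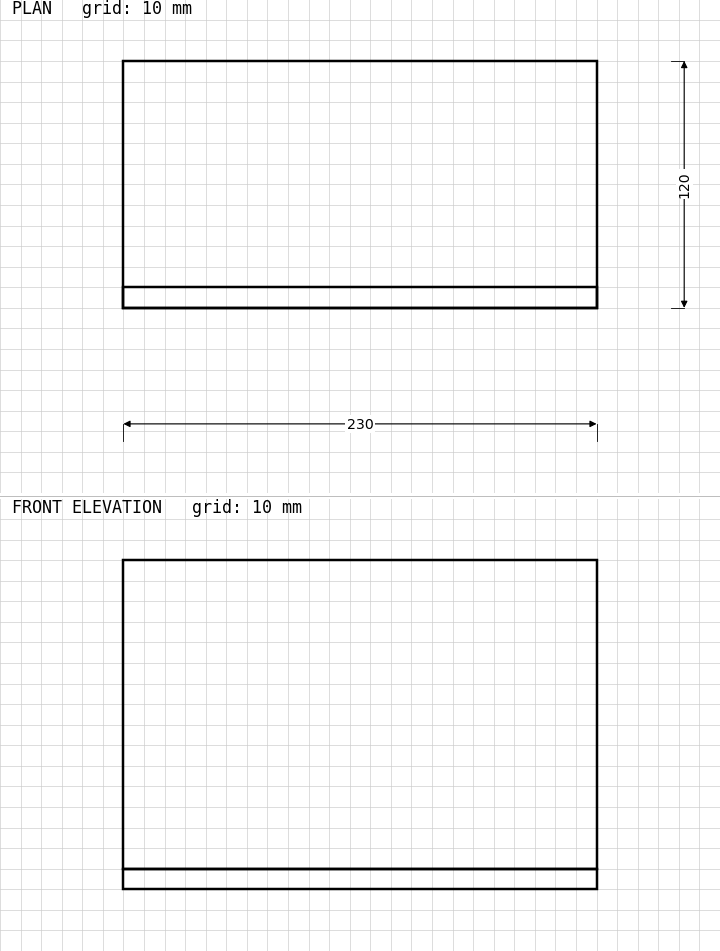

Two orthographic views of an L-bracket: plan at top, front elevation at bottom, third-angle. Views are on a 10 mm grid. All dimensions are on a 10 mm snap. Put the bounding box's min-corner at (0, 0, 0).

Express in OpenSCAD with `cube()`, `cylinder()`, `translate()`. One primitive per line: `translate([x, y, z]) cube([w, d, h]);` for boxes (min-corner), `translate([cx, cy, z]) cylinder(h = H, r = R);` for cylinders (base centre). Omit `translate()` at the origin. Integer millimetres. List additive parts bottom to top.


cube([230, 120, 10]);
translate([0, 0, 10]) cube([230, 10, 150]);
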